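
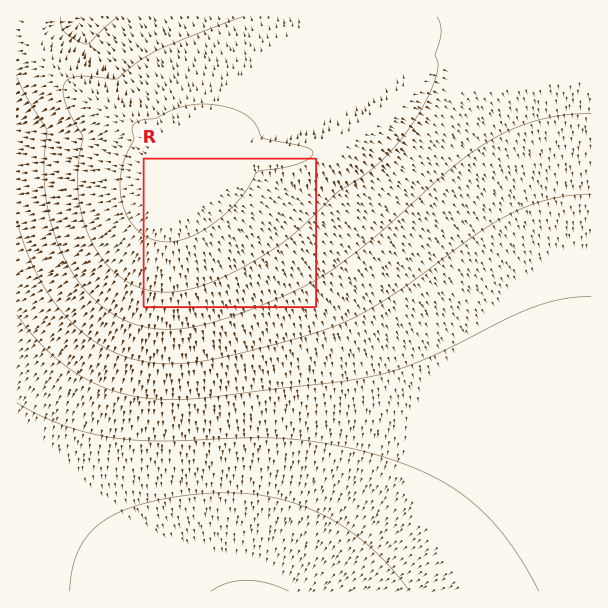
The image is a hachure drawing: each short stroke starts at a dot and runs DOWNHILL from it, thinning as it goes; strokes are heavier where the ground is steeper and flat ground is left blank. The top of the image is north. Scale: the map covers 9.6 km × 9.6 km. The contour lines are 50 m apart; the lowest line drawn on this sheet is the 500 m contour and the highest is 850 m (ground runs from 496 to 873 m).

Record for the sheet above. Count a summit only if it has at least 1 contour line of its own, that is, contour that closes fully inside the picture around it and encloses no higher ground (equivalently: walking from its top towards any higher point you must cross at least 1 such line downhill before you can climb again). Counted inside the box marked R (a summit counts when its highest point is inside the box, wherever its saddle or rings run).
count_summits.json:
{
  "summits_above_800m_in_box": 1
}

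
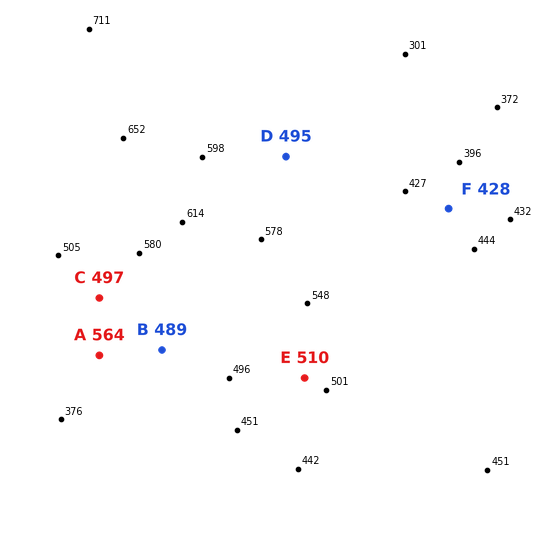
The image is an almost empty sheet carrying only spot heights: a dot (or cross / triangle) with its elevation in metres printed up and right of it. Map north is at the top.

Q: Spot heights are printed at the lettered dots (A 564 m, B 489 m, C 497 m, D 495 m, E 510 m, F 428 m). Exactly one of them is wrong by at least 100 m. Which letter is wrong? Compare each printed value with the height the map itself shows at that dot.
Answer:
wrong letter A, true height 439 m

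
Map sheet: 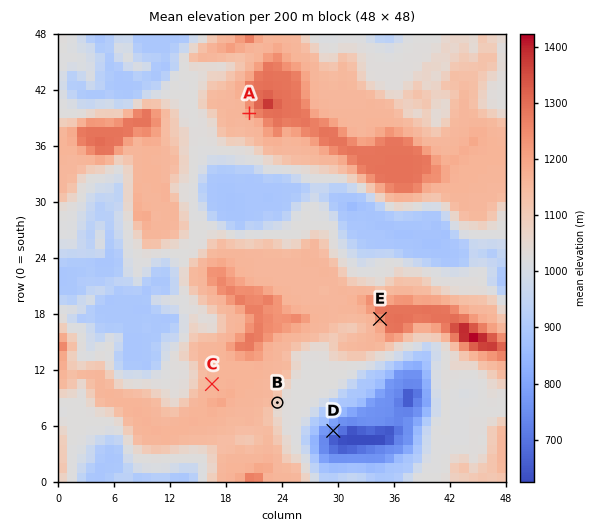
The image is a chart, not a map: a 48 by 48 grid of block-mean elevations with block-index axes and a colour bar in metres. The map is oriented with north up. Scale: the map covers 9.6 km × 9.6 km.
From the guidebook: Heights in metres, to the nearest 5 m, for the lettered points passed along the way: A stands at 1185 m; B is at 1070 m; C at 1160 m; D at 755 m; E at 1260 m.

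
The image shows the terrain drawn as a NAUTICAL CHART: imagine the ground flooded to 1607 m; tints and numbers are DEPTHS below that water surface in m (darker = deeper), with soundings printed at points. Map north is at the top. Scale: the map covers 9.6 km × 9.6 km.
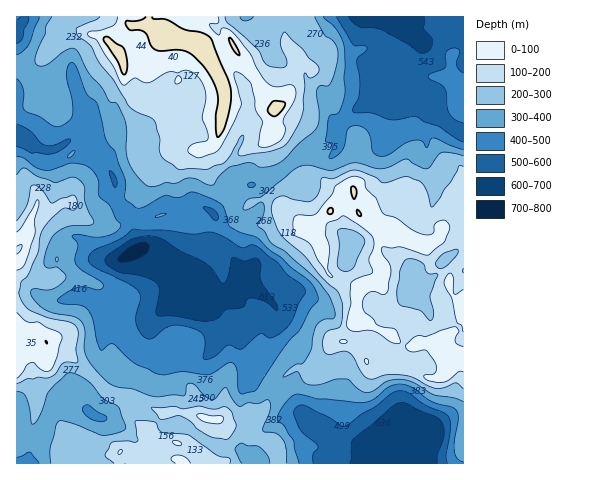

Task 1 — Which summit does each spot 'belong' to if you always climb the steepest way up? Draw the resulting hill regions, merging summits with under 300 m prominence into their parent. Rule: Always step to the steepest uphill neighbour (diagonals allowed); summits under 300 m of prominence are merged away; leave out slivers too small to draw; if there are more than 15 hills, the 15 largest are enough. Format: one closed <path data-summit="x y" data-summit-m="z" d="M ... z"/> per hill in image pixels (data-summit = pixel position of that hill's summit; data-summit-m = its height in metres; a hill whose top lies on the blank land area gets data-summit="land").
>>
<path data-summit="land" d="M463 16l-446 0-1 117 4 1 21 15 14 0 8 13 13-2 14-10 18 18 7 14 1 19 16 19 6 26-1 4-6 3-5 6 1 18-18 32 7 7 8 3 24 0 6-3-4 7 0 16 3 7 19 15 25 0 6-2 9-9 8-25-1-6-6-7-9-3 3-3 2-6 2-3 20-2 9-15 0-7-7-15-21-19 0-9 4-9-3-7 21-17 0-15 18 3 25-10 20-17 29-16 10-15 15-14 21-12 11 1 9 6-7 23 3 16 32-18 6-11-2-12 7-5 6 3 6 14 8 8 12 6z"/><path data-summit="land" d="M434 101l-3 0-7 5 2 12-7 11-31 18-3-16 7-23-13-7-7 0-12 6-24 20-10 15-29 16-20 17-25 10-17-3-1 15-21 17 3 3-4 13 1 12 20 16 7 15 0 7 8 0 27 26 2 5 0 9-11 21-13 34 1 9 13 9 14 5 12 10 27 15 14 13 12 6 12 1 14-8 14-1 12 10 1-10 5-11 15 3 12 8 0-3 10-9 12-6 11-2 0-282-13-6-8-8z"/><path data-summit="land" d="M20 134l-4 0 0 329 307 1 9-29-1-3-27-19-11-5-12-10-23-10-5-6 0-7 10-28 14-27 0-9-2-5-27-26-6 0-11 15-20 2-6 11 8 4 7 9-3 19-5 10-9 9-6 2-11-1-11 2-9-4-15-15-1-20 4-7-6 3-24 0-8-3-7-7 18-32-1-18 5-6 7-4-6-29-16-19-1-19-5-10-20-22-14 10-13 2-8-13-14 0z"/>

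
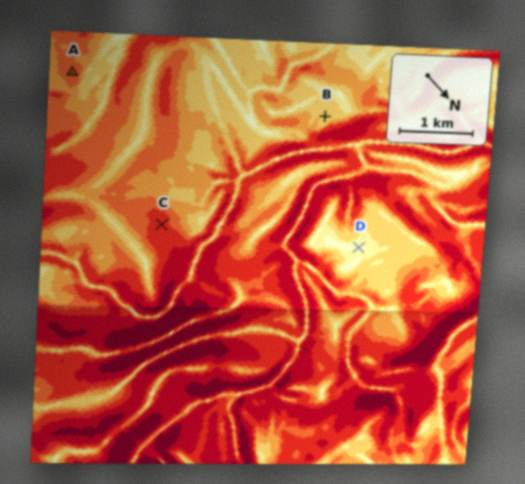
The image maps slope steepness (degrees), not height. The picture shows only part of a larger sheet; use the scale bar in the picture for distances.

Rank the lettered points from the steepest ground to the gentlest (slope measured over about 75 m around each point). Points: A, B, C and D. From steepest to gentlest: C A B D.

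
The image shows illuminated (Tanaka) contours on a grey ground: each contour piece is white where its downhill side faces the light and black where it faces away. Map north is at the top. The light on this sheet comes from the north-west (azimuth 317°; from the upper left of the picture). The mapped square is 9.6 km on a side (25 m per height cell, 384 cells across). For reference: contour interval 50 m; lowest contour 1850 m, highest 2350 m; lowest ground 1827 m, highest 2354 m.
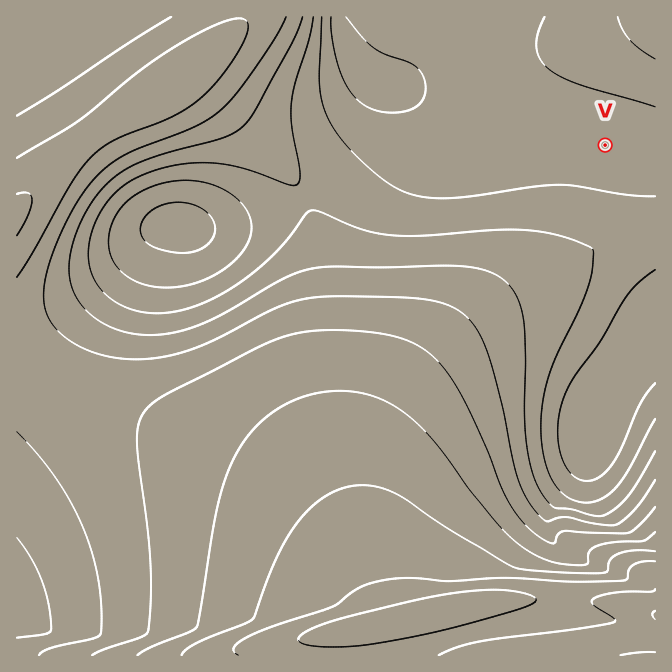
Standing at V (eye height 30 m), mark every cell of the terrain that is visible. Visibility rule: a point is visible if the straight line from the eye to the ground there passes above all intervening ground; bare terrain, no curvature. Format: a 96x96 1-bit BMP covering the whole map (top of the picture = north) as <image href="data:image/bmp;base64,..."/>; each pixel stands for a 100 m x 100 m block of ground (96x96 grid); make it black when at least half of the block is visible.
<image width="96" height="96" href="data:image/bmp;base64,Qk2+BAAAAAAAAD4AAAAoAAAAYAAAAGAAAAABAAEAAAAAAIAEAAATCwAAEwsAAAIAAAAAAAAA////AAAAAAAAAAAAAAAAAAAAAAAAAAAAAAAAAAAAAAAAAAAAAAAAAAAAAAAAAAAAAAAAAAAAAAAAAAAAAAHgAAAAAAAAAAAAAAD/AAAAAAAAAAAAAAAf+AAAAAAAAAAAAAAH/+AAAA8AAAAAAAAA///AA/8AAAAAAAAAH/////4AAAAAAAAAB/////gAAAAAAAAAA////+EAAAAAAAAAB////48AAAAAAAAAB////D8AAAAAAAAAD///8f8AAAAAAAAAD///x/8AAAAAAAAAD///j/8AAAAAAAAAH//+P/8AAAAAAAAAH//8f/8AAAAAAAAAH//4MA8AAAAAAAAAH//wAA8AAAAAAAAAH//gAAcAAAAAAAAAH//gAAMAAAAAAAAAH//gAAMAAAAAAAAAH//AAAEAAAAAAAAAH//AAAEAAAAAAAAAH//AAAAAAAAAAAAAH//AAAAAAAAAAAAAH//AAAAAAAAAAAAAH/+AAAAAAAAAAAAAH/+AAAAAAAAAAAAAH/+AAAAAAAAAAAAAH/+AAAAAAAAAAAAAH/+AAAAAAAAAAAAAH/+AAAAAAAAAAAAAH/+AAAAAAAAAAAAAH/+AAAAAAAAAAAAAH/+AAAAAAAAAAAAAP/+AAAAAAAAAAAAAP/+AAAAAAAAAAAAAP//AAAAAAAAAAAAAP//AAAAAAAAAAAAAf//AAAAAAAAAAAAA///AAAAAAAAAAAAB///AAAAHAAAAAAAH///AAAAPgAAAAAAf///AAAA/wAAAAAD////gAAB/wAAAAAf////gAAD/gAAAAA/////gAAD/gAAAAB/////wAAD/gAAAAB/////wAAD/gAAAAD/////wAAD/gAAAAD/////4AAD/AAAAAB/////4AAD/AAAAAB/////8AAD/AAAAAB/////8AAD/AAAAAA/////+AAD/AAAAAA//////AAD/gAAAAAf/////gAD/gAAAAAf/////8AD/gAAAAAP//////gD/gAAAAAP//////8D/wAAAAAP///////z/wAAAAAP/////////4AAAAAP/////////4AAAAAP///////9/8AAAAAf///////9/8AAAAA////////8/+AAAAA////////8f/AAAAB////////8P/gAAAD////////8H/4AAAH////////8D/+AAAf////////8B//wAA/////////8A///AD/////////8AP/////////////8AD/////////////8AA/////////////8AAH////////////8AAB////////////8AAA////////////8AAAP///////////8AAAH//////A////8AAAD/////8Af///8AAAB/////4AH///8AAAA////74AB///8AAAAf///j4AAf//8AAAAP///D4AAH//8AAAAH///D4AAA//8AAAAD//+D8AAAH/8AAAAB//8D8AAAAf8AAAAA//8H8AAAAH8AAAAAf/8H+AAAAB8AAAAAP/4P+AAAAAcAAAAAH/4P+AAAAAM="/>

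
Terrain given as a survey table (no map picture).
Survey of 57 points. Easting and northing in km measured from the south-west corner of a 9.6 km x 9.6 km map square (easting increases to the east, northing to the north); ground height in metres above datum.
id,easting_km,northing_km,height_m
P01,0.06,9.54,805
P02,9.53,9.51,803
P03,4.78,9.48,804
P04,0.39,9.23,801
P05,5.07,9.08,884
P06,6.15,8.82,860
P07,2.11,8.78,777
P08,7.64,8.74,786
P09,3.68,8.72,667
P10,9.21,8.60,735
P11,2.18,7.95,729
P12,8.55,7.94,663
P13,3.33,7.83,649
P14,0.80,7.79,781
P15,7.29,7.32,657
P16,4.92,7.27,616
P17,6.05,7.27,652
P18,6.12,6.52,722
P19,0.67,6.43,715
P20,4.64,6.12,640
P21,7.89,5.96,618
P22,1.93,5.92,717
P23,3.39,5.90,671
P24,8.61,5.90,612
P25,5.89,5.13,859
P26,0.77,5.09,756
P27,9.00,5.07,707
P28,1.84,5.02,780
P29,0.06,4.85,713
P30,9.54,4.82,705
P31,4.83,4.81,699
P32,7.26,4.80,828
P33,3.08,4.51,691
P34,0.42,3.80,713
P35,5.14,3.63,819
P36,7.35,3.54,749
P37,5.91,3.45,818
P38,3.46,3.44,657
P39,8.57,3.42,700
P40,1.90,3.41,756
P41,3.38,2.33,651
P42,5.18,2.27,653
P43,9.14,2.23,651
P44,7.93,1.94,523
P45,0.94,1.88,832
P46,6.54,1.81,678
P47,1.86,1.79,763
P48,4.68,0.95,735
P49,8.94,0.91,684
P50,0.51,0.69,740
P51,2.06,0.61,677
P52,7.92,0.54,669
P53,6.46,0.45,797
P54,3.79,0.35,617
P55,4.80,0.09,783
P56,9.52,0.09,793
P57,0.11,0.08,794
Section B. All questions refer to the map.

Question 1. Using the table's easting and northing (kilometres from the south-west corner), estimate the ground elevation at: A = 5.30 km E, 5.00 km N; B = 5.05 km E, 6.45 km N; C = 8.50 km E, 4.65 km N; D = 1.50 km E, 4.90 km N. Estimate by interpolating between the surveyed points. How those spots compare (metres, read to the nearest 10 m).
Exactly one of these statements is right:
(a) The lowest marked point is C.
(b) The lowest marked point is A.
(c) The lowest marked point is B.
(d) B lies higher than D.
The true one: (c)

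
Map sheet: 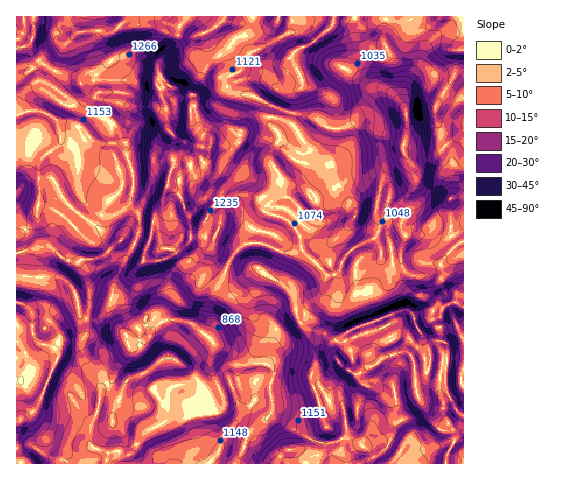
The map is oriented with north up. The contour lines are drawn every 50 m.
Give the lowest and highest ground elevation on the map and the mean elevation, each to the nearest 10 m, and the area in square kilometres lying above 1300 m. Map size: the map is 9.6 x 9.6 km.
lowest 660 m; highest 1640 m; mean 1170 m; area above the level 15.6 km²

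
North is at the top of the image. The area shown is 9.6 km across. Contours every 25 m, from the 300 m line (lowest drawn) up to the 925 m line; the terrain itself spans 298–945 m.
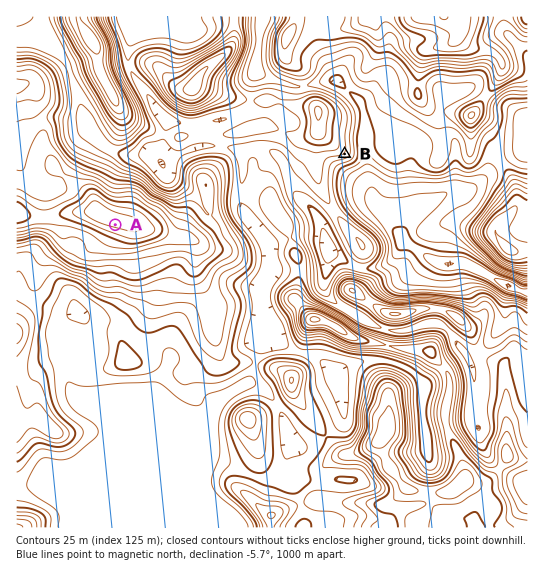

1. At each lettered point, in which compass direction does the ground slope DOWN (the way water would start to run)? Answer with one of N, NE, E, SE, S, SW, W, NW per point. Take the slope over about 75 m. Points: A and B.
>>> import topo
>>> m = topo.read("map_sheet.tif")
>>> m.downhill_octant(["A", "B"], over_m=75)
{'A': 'S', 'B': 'SE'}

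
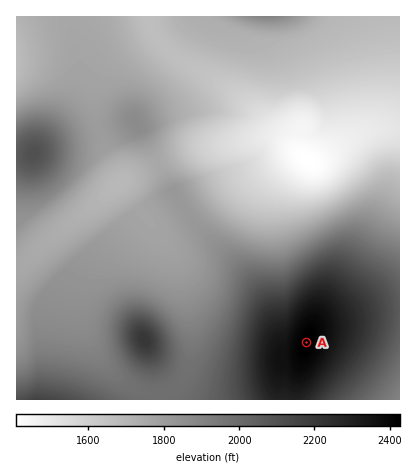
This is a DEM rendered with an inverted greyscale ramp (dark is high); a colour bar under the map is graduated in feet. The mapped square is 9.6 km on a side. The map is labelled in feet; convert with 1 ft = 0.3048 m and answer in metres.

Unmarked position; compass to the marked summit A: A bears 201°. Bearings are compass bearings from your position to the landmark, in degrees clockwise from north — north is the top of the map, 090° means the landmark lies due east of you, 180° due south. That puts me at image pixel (350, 228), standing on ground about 586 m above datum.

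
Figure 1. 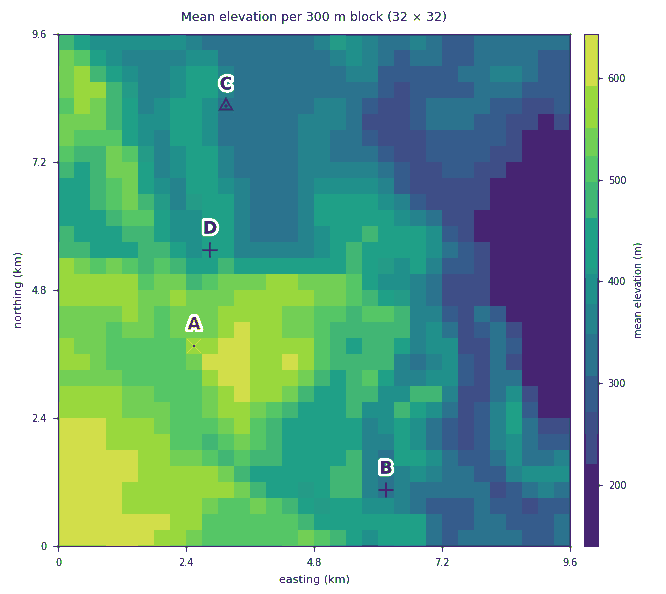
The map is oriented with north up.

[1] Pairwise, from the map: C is lower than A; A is higher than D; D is higher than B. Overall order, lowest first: B C D A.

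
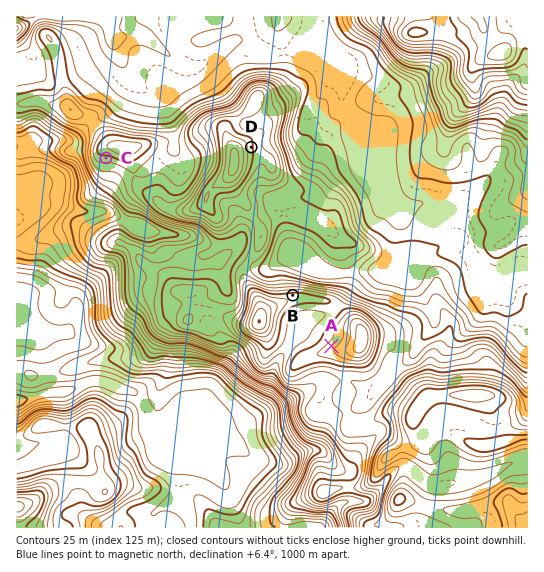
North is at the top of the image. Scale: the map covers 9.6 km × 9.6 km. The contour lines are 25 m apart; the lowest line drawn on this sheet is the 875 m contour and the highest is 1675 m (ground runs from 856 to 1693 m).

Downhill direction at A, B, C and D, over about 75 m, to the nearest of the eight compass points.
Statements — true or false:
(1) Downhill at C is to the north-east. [false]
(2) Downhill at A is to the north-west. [true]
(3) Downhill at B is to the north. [true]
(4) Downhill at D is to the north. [false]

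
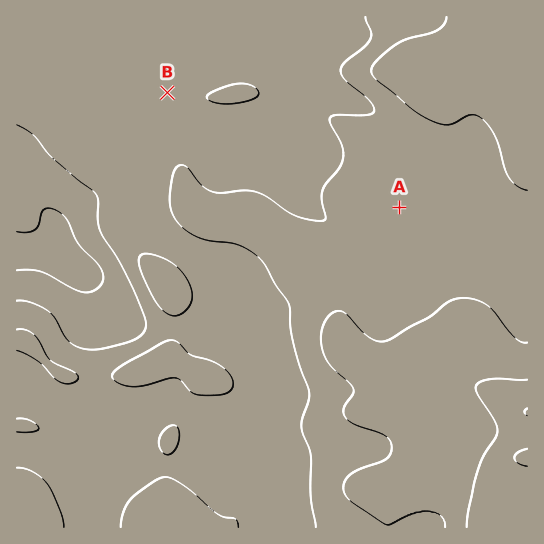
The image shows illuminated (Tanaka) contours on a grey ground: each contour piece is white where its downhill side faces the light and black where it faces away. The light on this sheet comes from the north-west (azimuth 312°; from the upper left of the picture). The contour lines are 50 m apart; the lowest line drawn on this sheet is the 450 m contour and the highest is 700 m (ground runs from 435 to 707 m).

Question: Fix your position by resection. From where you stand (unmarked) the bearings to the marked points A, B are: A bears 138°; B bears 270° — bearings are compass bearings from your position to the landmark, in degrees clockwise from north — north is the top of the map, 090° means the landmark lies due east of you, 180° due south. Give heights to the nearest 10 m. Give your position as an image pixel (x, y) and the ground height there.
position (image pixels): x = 296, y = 93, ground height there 530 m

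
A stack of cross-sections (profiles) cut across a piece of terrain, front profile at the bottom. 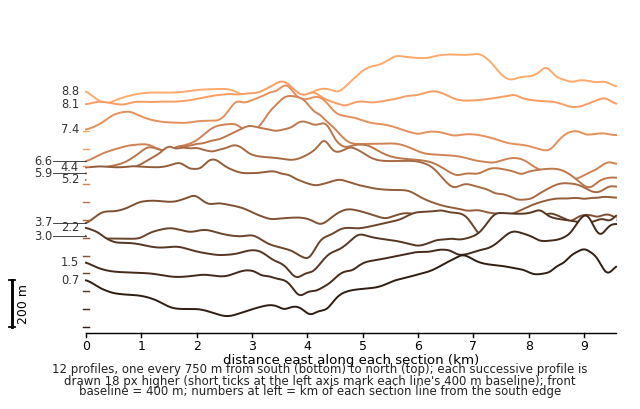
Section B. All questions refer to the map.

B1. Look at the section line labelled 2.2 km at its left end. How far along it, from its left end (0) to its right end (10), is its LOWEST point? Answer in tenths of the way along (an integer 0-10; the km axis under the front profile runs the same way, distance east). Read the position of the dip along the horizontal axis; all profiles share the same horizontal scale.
4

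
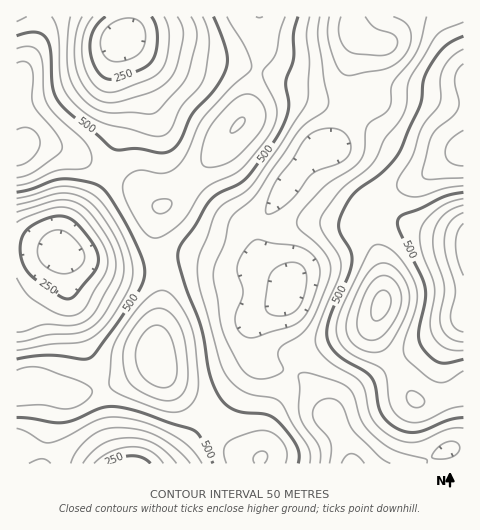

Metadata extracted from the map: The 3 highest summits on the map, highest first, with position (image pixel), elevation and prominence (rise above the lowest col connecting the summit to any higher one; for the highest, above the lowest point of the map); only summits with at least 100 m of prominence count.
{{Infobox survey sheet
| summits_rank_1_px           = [382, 304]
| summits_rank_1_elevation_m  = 716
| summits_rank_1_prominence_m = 560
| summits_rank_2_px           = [157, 361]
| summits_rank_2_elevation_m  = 688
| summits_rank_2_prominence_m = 287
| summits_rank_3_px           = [238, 124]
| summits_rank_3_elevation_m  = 652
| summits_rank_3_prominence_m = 125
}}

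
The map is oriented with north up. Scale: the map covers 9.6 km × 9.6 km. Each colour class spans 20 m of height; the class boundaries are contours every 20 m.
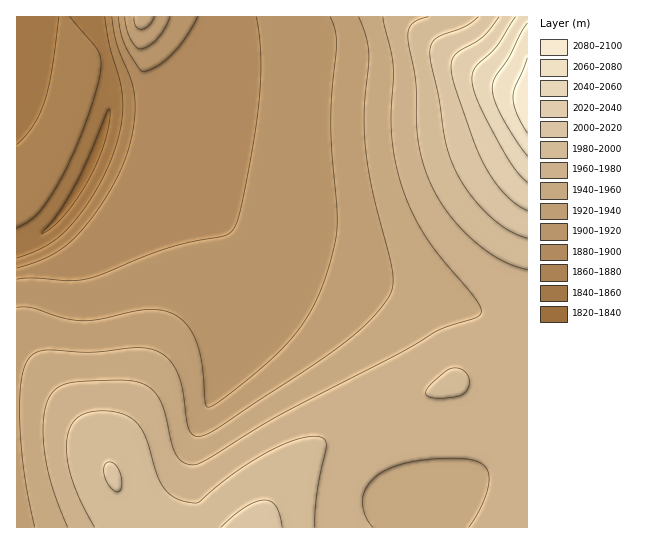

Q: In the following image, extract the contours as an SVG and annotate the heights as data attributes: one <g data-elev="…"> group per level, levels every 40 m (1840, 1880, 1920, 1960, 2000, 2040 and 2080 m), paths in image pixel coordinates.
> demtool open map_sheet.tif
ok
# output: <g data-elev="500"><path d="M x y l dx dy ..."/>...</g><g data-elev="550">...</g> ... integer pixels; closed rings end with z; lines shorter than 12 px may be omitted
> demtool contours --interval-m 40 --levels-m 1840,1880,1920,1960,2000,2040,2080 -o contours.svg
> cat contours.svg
<g data-elev="1840"><path d="M42 234l16-21 17-27 13-28 21-49 1 1 0 7-4 21-7 19-9 20-11 18-13 18-12 13z"/></g><g data-elev="1880"><path d="M112 17l4 25 15 37 4 19-2 29-8 32-9 20-12 22-14 20-15 17-12 10-13 8-33 12"/></g><g data-elev="1920"><path d="M125 17l2 12 3 9 5 8 6 3 9-4 8-7 7-9 5-12"/><path d="M330 17l5 12 2 13-6 79 1 30 5 60-1 27-10 39-13 30-17 26-23 25-47 39-13 9-6 1-2-6-3-39-5-19-10-18-13-11-13-4-15 0-47 9-18 2-19-3-31-10-14-1"/></g><g data-elev="1960"><path d="M373 527l-8-12-3-14 4-12 8-11 13-9 18-6 22-3 24-2 16 1 11 3 7 4 3 7 1 10-4 14-7 16-9 14"/><path d="M383 17l10 45-1 73 3 27 7 25 9 24 12 22 16 23 37 43 5 10 0 5-6 4-38 13-39 23-120 62-68 42-15 7-10-2-9-8-4-10-10-41-7-11-8-7-12-5-16-1-41 2-17 4-9 7-5 10-3 15-1 20 3 21 4 22 18 46"/></g><g data-elev="2000"><path d="M282 527l-5-20-6-5-6-2-10 2-10 5-24 20"/><path d="M115 491l4 0 2-2 0-14-6-10-6-3-5 4 0 9 5 10z"/><path d="M478 17l-13 10-27 10-4 4-3 5-1 15 9 37 6 43 5 16 7 16 8 14 11 15 13 13 13 11 12 7 13 5"/></g><g data-elev="2040"><path d="M516 17l-20 30-21 20-3 7 0 7 6 21 20 39 16 26 13 15"/></g><g data-elev="2080"><path d="M527 58l-12 29-2 11 4 16 10 19"/></g>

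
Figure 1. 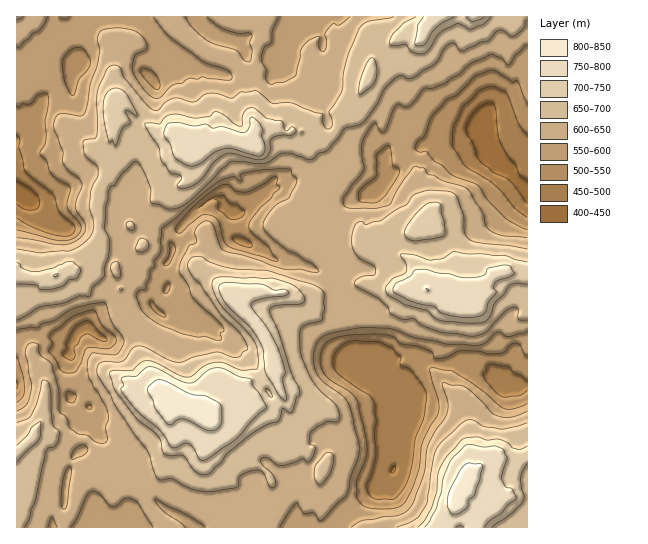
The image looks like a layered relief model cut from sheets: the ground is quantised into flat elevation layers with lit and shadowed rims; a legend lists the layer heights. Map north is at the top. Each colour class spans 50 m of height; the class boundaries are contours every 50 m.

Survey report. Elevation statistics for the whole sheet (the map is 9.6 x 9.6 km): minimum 400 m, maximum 850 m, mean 630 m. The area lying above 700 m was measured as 15.1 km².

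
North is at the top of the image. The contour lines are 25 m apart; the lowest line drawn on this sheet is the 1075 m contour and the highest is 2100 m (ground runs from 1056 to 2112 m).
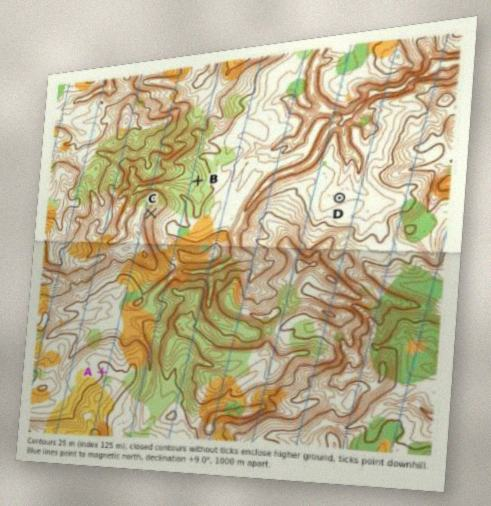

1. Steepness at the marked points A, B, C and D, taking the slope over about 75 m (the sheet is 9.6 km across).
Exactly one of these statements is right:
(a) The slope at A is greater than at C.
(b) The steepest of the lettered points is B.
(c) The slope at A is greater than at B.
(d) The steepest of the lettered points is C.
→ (d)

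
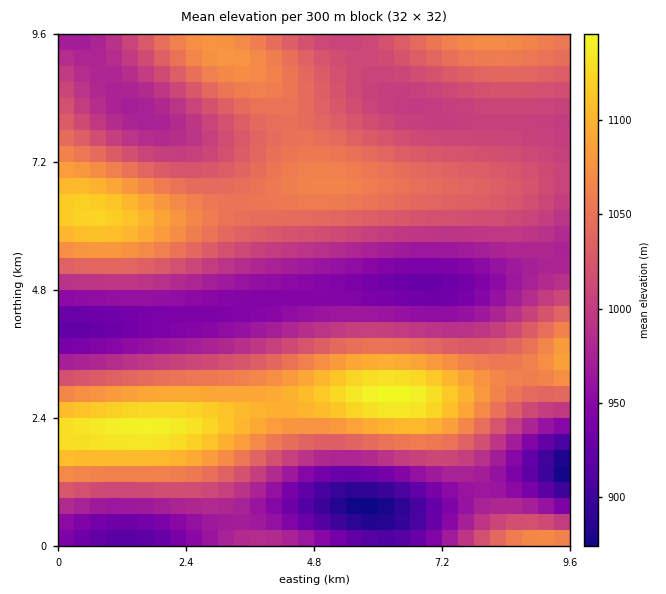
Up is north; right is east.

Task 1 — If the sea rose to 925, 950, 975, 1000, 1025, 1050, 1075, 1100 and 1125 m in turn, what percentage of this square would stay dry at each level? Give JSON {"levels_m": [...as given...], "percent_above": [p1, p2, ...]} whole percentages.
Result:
{"levels_m": [925, 950, 975, 1000, 1025, 1050, 1075, 1100, 1125], "percent_above": [96, 86, 76, 63, 45, 29, 16, 9, 3]}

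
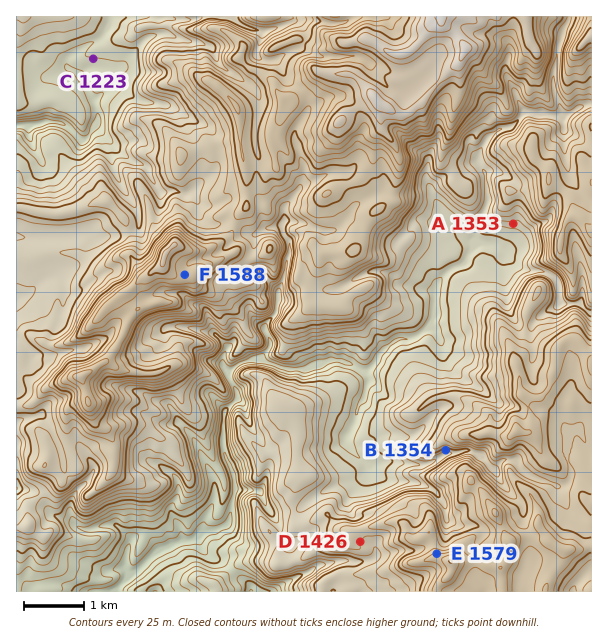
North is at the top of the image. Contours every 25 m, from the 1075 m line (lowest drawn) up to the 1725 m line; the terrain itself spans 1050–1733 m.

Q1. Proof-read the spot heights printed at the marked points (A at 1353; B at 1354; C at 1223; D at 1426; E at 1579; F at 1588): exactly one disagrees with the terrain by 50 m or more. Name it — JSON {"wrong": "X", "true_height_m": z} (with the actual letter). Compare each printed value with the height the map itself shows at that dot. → {"wrong": "A", "true_height_m": 1290}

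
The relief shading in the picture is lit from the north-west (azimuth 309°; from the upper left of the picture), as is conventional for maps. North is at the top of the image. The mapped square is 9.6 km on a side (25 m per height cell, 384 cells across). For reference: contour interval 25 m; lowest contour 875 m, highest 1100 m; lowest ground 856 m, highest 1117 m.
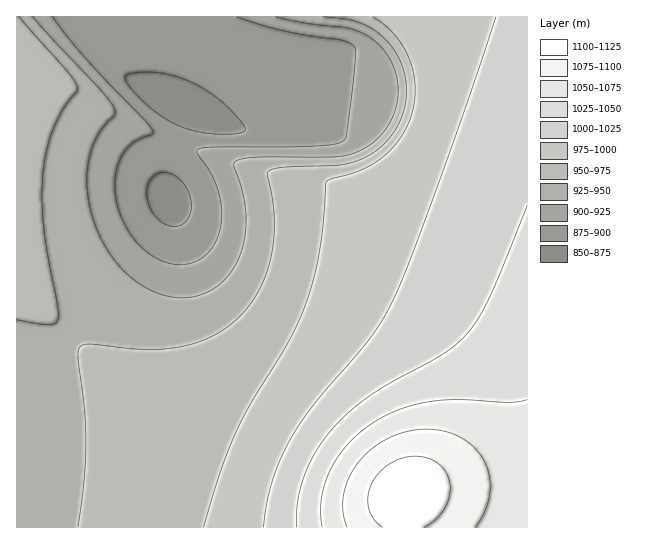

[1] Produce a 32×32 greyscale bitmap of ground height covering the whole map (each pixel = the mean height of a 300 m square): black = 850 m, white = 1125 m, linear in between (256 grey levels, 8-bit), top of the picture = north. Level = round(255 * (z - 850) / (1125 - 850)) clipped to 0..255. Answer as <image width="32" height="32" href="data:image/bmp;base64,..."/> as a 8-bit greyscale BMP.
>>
<image width="32" height="32" href="data:image/bmp;base64,Qk02CAAAAAAAADYEAAAoAAAAIAAAACAAAAABAAgAAAAAAAAEAAATCwAAEwsAAAABAAAAAAAAAAAAAAEBAQACAgIAAwMDAAQEBAAFBQUABgYGAAcHBwAICAgACQkJAAoKCgALCwsADAwMAA0NDQAODg4ADw8PABAQEAAREREAEhISABMTEwAUFBQAFRUVABYWFgAXFxcAGBgYABkZGQAaGhoAGxsbABwcHAAdHR0AHh4eAB8fHwAgICAAISEhACIiIgAjIyMAJCQkACUlJQAmJiYAJycnACgoKAApKSkAKioqACsrKwAsLCwALS0tAC4uLgAvLy8AMDAwADExMQAyMjIAMzMzADQ0NAA1NTUANjY2ADc3NwA4ODgAOTk5ADo6OgA7OzsAPDw8AD09PQA+Pj4APz8/AEBAQABBQUEAQkJCAENDQwBEREQARUVFAEZGRgBHR0cASEhIAElJSQBKSkoAS0tLAExMTABNTU0ATk5OAE9PTwBQUFAAUVFRAFJSUgBTU1MAVFRUAFVVVQBWVlYAV1dXAFhYWABZWVkAWlpaAFtbWwBcXFwAXV1dAF5eXgBfX18AYGBgAGFhYQBiYmIAY2NjAGRkZABlZWUAZmZmAGdnZwBoaGgAaWlpAGpqagBra2sAbGxsAG1tbQBubm4Ab29vAHBwcABxcXEAcnJyAHNzcwB0dHQAdXV1AHZ2dgB3d3cAeHh4AHl5eQB6enoAe3t7AHx8fAB9fX0Afn5+AH9/fwCAgIAAgYGBAIKCggCDg4MAhISEAIWFhQCGhoYAh4eHAIiIiACJiYkAioqKAIuLiwCMjIwAjY2NAI6OjgCPj48AkJCQAJGRkQCSkpIAk5OTAJSUlACVlZUAlpaWAJeXlwCYmJgAmZmZAJqamgCbm5sAnJycAJ2dnQCenp4An5+fAKCgoAChoaEAoqKiAKOjowCkpKQApaWlAKampgCnp6cAqKioAKmpqQCqqqoAq6urAKysrACtra0Arq6uAK+vrwCwsLAAsbGxALKysgCzs7MAtLS0ALW1tQC2trYAt7e3ALi4uAC5ubkAurq6ALu7uwC8vLwAvb29AL6+vgC/v78AwMDAAMHBwQDCwsIAw8PDAMTExADFxcUAxsbGAMfHxwDIyMgAycnJAMrKygDLy8sAzMzMAM3NzQDOzs4Az8/PANDQ0ADR0dEA0tLSANPT0wDU1NQA1dXVANbW1gDX19cA2NjYANnZ2QDa2toA29vbANzc3ADd3d0A3t7eAN/f3wDg4OAA4eHhAOLi4gDj4+MA5OTkAOXl5QDm5uYA5+fnAOjo6ADp6ekA6urqAOvr6wDs7OwA7e3tAO7u7gDv7+8A8PDwAPHx8QDy8vIA8/PzAPT09AD19fUA9vb2APf39wD4+PgA+fn5APr6+gD7+/sA/Pz8AP39/QD+/v4A////AFdYWlxeYGNlaGtvcnd8g4uVorHA0N7o7u/s5d3VzcjFV1haXF5gYmVnam5xdnuBipShsMHS4e309vLr4tnQysZXWFpbXV9iZGdpbXB0eX+Hkp6tvs/f7PT29O3k2tLLxldZWltdX2FjZmlsb3N3fYWOmqi4ydjl7vHw6uLZ0crGWFlaW11fYWNlaGtucXZ7goqVobC/zdri5+fj3NXOyMRYWVpbXV9gYmVnam1wdHl+ho+aprPAy9TZ2tjUzsnEwllZWlxdXmBiZGZpa25ydnuCiZKcp7K8xMrMzMnGw8C+WVpbXF1eYGFjZWdqbXB0eH6EjJSdpq61u76/v768u7taWltcXV5fYWJkZmhrbnF2eoCGjZSco6musrS1tra3t1pbXFxdXl9gYWJkZmhrb3N3fIKHjZSZn6Soq62vsbK0W1tcXV1dXl5fX2BiZWhscHV5foOIjpOYnKCkp6qsr7JcXFxdXV1cXFtbXF5gZGhtcnd7gIWKjpOXm5+ipqmsr1xdXVxcW1pYV1ZWV1peZGlvdHl+goeLj5OXm5+ipqqtXV1dXFtZVlNRT05QU1heZWxyd3yAhIiMkJSYnKCkp6teXV1bWVZRTUhFREZLUVlhaG91en6Dh4qOkpaanqKmqV5eXFpWUUtFPzs6PEJKU11mbXN5fYGFiY2QlJicoKSoX15cWFNMRDw0Ly4xOUNOWWNrcnd8gISHi4+TlpqeoqZfXltWUEc9MikkJCgxPUpXYWpxdnt/goaKjZGVmZ2hpWBdWlRMQTUpIBsbISw5SFVgaXB2en6BhYiMkJOXm5+jYF1ZUkg8LyMZFBYdKThHVWBpcHV5fYCEh4uOkpaanqJgXVhQRjkrHxUSFB0qOklWYWpwdXl8f4KGiY2QlJicoGFdWFBFOCoeFhQYIS8+TFljanB0eHt+gYWIi4+Tl5qeYV5YUEU5LCIbGh8oNUNOVlxeYGFlbnqAhIeKjpGVmZ1iX1lRRzwxKCMjKC40Nzk6Ojo6Oz5KX3eChomMkJSXm2NgW1RLQTgxLSgjHhsbHSAkJyosLjNAX3yFiIuPkpaaZGFdV1BIQDUmFw0KDRQbICQnKiwuMDRJb4OHio2RlZhlY2BbVUw6JBIJCQ4UGh8jJigqLC0wMj5kgYaJjJCTl2dlYl5TPSUUDg8SFhsfIyUnKSosLS8xO2F/hYiLjpKWaGdkVj4nGxgXGBsdICMmJykqKywtLzFAZ4CEh4qNkZRpZ1lAKyIgHx8gISMlJigpKiorLC0vNU9ygIOGiYyPk2haQi4oJiUlJSUmJygpKiorLC0vMThLaHuAgoWIi46SXUQxLCsqKSkpKSoqKistMjlARktPWmt5fX+ChIeKjZA="/>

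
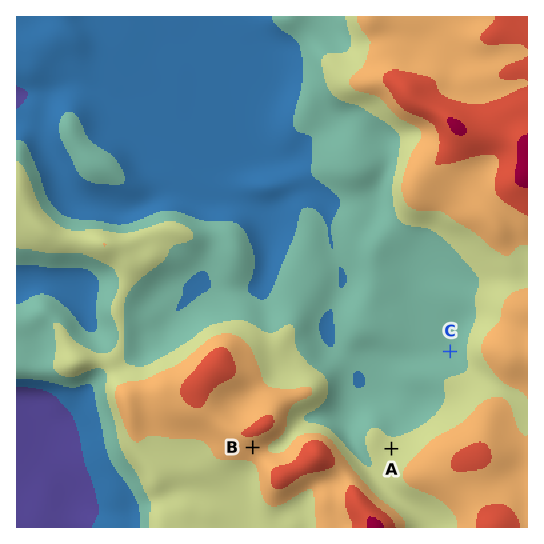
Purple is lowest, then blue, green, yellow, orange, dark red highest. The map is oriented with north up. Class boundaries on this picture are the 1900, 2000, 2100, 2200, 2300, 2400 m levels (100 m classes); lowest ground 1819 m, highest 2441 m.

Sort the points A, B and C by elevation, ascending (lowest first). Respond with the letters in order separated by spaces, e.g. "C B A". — C A B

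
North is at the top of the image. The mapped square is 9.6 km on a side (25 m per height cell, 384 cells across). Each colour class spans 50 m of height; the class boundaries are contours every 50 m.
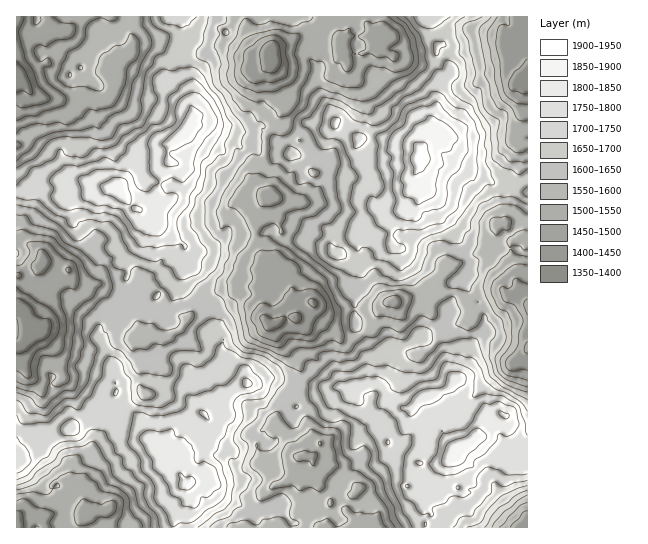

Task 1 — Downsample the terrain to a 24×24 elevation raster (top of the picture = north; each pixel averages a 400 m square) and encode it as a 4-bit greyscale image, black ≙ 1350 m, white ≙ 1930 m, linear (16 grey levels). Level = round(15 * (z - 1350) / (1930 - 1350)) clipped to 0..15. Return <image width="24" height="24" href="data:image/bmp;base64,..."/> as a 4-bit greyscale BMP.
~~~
<image width="24" height="24" href="data:image/bmp;base64,Qk2WAQAAAAAAAHYAAAAoAAAAGAAAABgAAAABAAQAAAAAACABAAATCwAAEwsAABAAAAAAAAAAAAAAABEREQAiIiIAMzMzAERERABVVVUAZmZmAHd3dwCIiIgAmZmZAKqqqgC7u7sAzMzMAN3d3QDu7u4A////ADRERpuod3ZVVpqYY1VUV6zLhmZVaKuqhpZWeb3bhlRWebvLqql3mszKllRHirzsu6qpm8y7h2VnmrvNy4iaqqq7qHeJq8u7y1VpqYmquneburzKlzVYmHiZqXeJmZm6YxNXhmeJdUVmeIiIYxFHdmZ4UiJGZnd2YxNGd3d3UyI2ZFZ2QjM1Z4mGQzNXd3Z2Q0NGiJqYU0WJmZdnVEV3irqXZVeJmqiHVWiZrMuHVVZ5q8unVpq83cyXVEV5q925iJq8zMyoZWd4q+3KmHmZq825dnd5rO7bdmZ3ib3bh2eaq97bdTRVZ5zadleZiby5ZBNVV5u4VEV2Z5qXQSRmRomXMiVUVWmWMTRWVXiGQiRERFmGMjRFZomXVVVURHmGMg=="/>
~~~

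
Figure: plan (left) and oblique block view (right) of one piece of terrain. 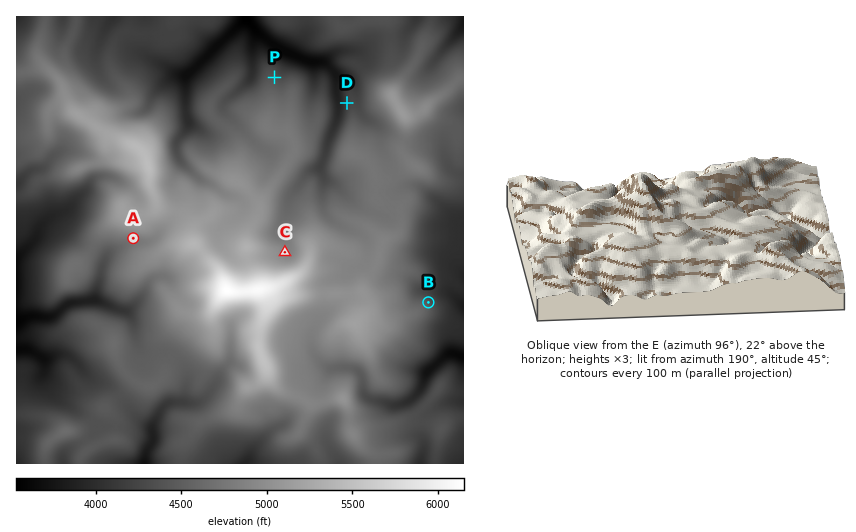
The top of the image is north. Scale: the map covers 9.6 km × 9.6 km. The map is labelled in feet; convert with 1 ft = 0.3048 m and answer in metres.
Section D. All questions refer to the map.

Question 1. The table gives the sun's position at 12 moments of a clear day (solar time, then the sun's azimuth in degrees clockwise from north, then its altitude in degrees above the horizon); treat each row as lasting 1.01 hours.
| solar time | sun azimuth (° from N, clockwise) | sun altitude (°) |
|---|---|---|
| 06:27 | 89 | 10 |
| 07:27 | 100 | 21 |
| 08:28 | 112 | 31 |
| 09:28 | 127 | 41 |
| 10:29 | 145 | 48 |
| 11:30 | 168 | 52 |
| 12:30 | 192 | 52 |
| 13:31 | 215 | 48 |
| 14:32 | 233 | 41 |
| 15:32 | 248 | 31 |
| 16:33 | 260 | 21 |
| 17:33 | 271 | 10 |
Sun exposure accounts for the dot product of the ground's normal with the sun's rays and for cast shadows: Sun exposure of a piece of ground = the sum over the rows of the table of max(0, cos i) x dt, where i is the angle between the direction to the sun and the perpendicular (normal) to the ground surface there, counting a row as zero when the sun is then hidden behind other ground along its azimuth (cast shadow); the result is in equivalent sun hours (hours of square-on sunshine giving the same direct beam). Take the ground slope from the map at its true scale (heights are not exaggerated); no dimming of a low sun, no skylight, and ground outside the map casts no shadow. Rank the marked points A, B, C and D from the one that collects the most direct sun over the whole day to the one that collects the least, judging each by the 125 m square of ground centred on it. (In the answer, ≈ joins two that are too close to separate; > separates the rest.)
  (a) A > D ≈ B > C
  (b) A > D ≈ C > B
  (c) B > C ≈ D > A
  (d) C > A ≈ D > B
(b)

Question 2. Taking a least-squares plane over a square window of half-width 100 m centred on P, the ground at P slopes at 12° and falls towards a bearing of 38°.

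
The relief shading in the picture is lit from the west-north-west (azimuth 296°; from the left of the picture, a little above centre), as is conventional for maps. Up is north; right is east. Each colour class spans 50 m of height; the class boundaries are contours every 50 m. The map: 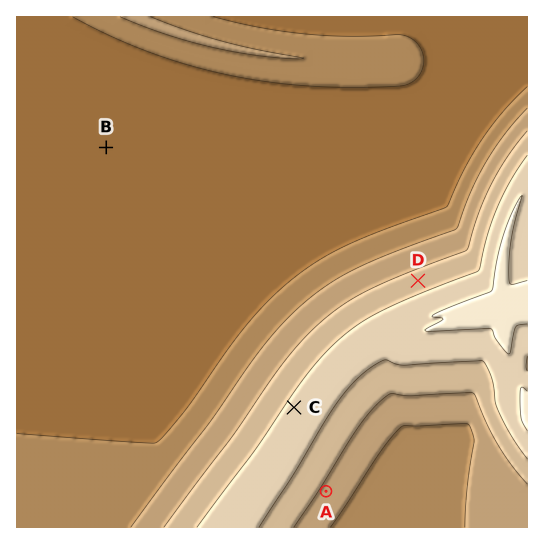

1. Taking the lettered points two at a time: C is above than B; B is below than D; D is above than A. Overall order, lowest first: B A D C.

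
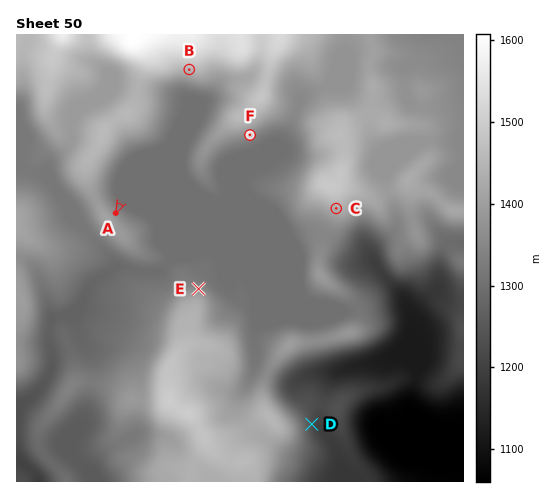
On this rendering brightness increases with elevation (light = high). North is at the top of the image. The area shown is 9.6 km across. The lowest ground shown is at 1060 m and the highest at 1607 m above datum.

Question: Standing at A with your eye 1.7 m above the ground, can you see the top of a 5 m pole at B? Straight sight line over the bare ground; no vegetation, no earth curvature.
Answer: yes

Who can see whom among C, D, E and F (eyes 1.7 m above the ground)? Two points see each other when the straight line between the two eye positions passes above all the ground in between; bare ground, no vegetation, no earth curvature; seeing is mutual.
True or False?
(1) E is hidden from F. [False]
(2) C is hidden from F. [True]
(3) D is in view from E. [False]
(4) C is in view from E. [True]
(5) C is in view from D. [False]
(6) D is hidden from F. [True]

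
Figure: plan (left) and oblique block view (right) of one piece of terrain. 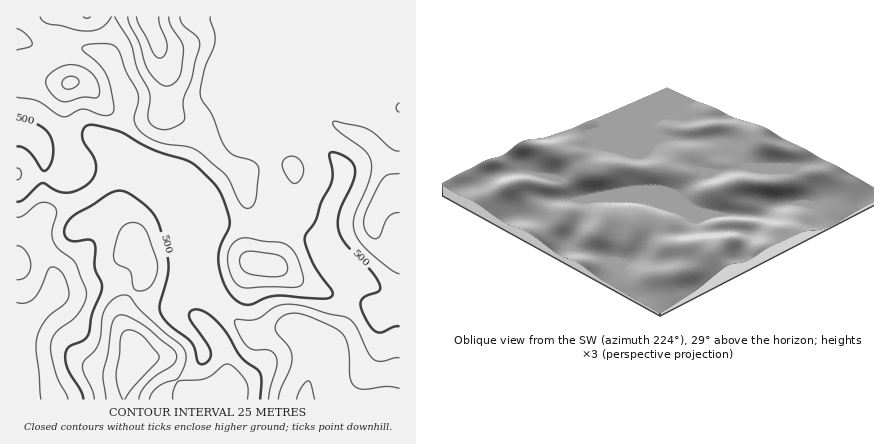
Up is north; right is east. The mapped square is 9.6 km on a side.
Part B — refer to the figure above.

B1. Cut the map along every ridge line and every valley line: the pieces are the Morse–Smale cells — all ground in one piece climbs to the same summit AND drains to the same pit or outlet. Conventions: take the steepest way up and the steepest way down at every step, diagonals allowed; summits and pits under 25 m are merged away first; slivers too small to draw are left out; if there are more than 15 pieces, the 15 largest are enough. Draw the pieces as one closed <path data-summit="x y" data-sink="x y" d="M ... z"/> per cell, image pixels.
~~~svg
<path data-summit="148 16" data-sink="306 400" d="M304 16l-191 0-1 24-5 18 16 32 2 16 0 8-11 36 6 14 12 8 33 36 32 74 17 18 2 0-11-30 1-22 3-14 5-11 48 3 4 2 18-1 30 12 13 29 18 16-20-48 3-22 16-34-2-16-31-30-7-8-3-12 3-28z"/><path data-summit="400 194" data-sink="306 400" d="M400 16l-96 0 0 70-3 28 3 12 7 8 31 30 2 16-13 26-6 22 0 8 25 56-5 24-5 12-10 11-10 4-3 7-11 40 0 10 94 0z"/><path data-summit="134 366" data-sink="306 400" d="M118 165l-25 27 11 16 21 18 6 12 0 6 13 14 4 10-4 12-13 14-9 18 2 16 11 22 0 14-9 18-2 18 180 0 10-36-2-18-6-12-12-6-12 0-28 6-18-13-39-39-32-74-33-36z"/><path data-summit="134 366" data-sink="16 400" d="M94 193l-46 20-11 13-1 12 16 32 2 10-8 24-17 20-13 20 0 56 108 0 2-18 9-18 0-14-11-22-2-16 5-12 17-20 4-12-4-10-13-14 0-6-6-12-21-18z"/><path data-summit="264 264" data-sink="306 400" d="M222 223l-9 1-8 30 0 16 11 30 20 21 18 13 28-6 12 0 8 3 6 7 6 19 6-13 10-5 10-11 10-34-4-8-19-18-10-26-33-15-18 1-4-2z"/><path data-summit="70 82" data-sink="306 400" d="M20 40l-4 0 0 92 16 5 10 10 20-1 26-8 8 0 16 12 6 13-4-17 11-32-1-22-14-32-10-7-12-4-18-2-26 3z"/><path data-summit="86 16" data-sink="306 400" d="M112 16l-96 0 0 24 28 10 26-3 14 1 12 3 10 6 6-17z"/><path data-summit="16 262" data-sink="16 400" d="M28 231l-12 1 0 112 10-16 20-24 8-24 0-6-14-26-4-14z"/><path data-summit="16 174" data-sink="16 400" d="M18 174l-2 56 18 2 2 2 1-8 6-12 0-36z"/><path data-summit="148 16" data-sink="16 400" d="M76 170l-14 8-19 0-1 39 51-25z"/><path data-summit="16 174" data-sink="306 400" d="M20 133l-4 1 0 40 28 4 0-20-6-16-6-5z"/>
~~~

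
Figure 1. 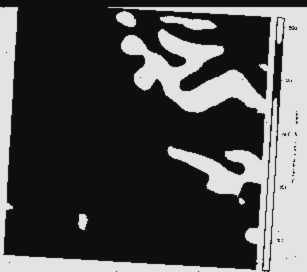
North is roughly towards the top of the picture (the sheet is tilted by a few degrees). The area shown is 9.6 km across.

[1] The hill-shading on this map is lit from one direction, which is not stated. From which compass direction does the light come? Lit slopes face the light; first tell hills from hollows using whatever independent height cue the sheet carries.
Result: N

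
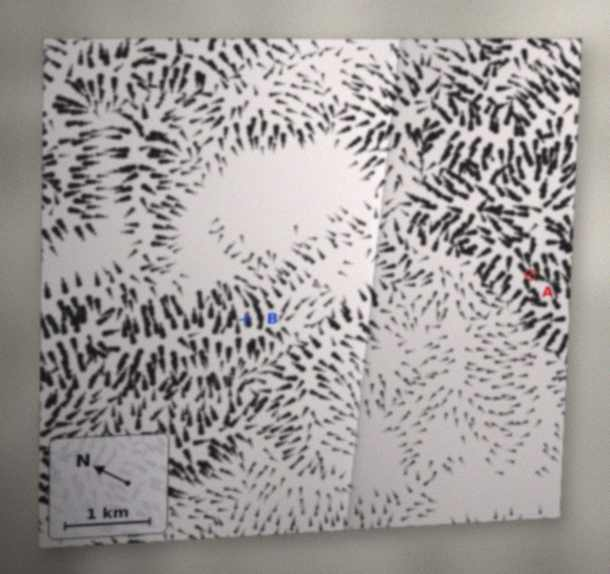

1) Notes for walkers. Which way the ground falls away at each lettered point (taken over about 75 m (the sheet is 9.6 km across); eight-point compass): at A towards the S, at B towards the NE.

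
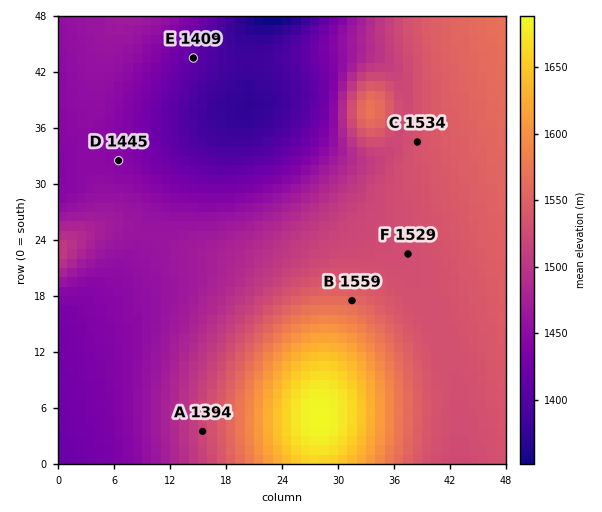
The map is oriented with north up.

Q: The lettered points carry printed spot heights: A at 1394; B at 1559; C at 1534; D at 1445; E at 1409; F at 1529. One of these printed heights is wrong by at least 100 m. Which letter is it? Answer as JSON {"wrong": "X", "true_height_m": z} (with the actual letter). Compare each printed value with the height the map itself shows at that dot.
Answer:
{"wrong": "A", "true_height_m": 1519}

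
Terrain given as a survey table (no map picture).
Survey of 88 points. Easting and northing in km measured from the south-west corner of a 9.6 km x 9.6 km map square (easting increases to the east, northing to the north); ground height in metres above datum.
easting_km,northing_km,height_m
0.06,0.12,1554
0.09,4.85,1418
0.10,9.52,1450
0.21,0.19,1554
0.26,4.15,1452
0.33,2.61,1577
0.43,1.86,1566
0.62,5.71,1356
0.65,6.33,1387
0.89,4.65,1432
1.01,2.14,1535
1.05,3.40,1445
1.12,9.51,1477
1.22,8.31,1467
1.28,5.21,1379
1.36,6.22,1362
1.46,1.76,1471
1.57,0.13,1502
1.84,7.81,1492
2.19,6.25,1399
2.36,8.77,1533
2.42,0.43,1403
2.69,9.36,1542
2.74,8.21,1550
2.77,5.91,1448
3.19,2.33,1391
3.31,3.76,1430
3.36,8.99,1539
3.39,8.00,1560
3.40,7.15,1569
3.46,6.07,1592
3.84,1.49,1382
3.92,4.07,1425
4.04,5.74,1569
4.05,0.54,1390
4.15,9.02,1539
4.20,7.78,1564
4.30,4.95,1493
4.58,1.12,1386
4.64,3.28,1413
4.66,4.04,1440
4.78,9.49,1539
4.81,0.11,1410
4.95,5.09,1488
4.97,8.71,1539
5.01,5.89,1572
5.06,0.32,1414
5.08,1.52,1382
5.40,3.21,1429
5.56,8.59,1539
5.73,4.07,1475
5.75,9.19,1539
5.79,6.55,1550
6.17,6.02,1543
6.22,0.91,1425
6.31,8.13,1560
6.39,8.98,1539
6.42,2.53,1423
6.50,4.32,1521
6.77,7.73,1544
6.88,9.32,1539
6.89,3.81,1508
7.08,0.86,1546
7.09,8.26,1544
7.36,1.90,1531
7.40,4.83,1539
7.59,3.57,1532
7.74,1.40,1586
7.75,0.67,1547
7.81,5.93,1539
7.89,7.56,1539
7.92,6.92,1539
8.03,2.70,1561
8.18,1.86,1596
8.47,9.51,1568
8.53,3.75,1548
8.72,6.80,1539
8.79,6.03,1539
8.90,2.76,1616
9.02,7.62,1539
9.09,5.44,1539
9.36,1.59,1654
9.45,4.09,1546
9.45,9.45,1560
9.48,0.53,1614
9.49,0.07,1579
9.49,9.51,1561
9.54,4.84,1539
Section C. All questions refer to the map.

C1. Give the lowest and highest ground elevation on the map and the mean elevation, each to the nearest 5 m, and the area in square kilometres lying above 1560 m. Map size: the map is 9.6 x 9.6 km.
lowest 1350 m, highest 1665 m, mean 1495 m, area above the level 11.5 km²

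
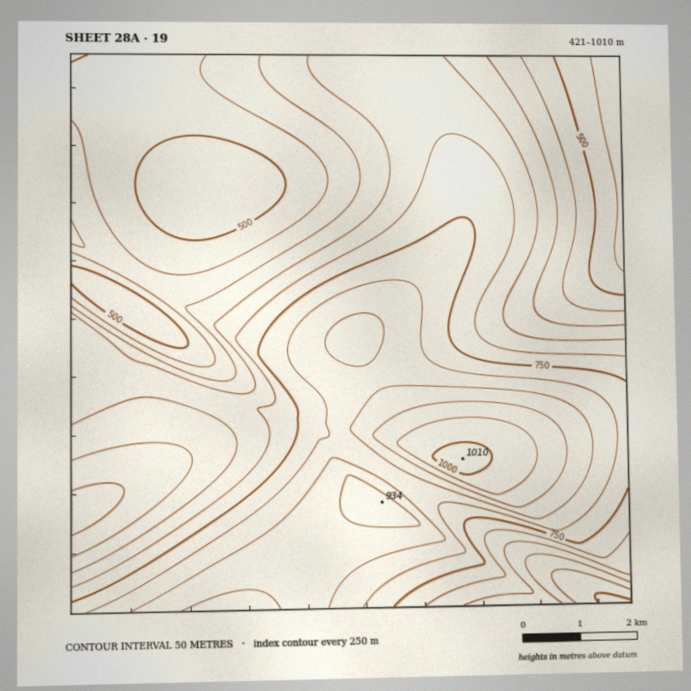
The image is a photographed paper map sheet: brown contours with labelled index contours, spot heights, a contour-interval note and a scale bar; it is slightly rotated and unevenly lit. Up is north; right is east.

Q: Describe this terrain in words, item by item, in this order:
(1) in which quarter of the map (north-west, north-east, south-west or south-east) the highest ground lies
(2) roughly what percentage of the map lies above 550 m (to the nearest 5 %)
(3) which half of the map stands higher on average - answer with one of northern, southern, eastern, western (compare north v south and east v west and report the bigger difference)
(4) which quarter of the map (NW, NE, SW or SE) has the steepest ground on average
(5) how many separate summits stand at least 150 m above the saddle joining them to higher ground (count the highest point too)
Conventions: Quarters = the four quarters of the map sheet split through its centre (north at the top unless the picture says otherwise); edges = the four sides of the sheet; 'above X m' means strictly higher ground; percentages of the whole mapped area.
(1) The highest ground is in the south-east quarter.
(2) Ground above 550 m makes up about 80 % of the sheet.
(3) Taken as a whole, the southern half is higher than the northern.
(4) The south-east quarter is the steepest part of the map.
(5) There is 1 summit with 150 m or more of prominence.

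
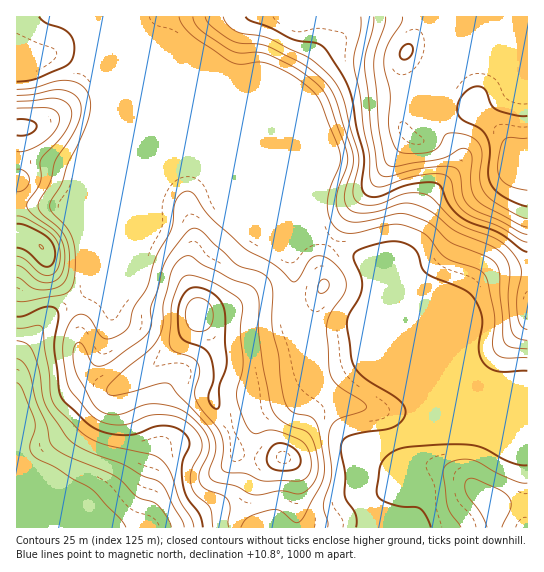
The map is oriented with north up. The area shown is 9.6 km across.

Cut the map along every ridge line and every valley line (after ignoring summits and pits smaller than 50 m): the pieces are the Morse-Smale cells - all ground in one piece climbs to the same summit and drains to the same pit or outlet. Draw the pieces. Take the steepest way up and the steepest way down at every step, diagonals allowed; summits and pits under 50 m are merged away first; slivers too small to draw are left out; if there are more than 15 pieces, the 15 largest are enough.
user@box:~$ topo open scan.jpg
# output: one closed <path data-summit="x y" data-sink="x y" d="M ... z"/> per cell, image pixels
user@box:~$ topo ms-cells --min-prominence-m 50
<path data-summit="198 313" data-sink="17 481" d="M97 47l-1 19 9 24 0 21-5 27 0 128-8 20-11 11-30 18-24 30-10 16-1 118 27 4 32 14 16 14 10 17 277 0 1-2-19-28 4-31 4-8 13-12 20-11 10-10 5-11 0-6-5-12-2-32-44-104-59-33-48-20z"/><path data-summit="527 169" data-sink="17 481" d="M527 16l-510 0-1 43 21 0 20-8 9-7 15-4 10 0 12 14 155 154 48 20 36 21 20 8 9 14 40 98 0 28 5 12 0 6-5 11-12 11 68-1 16 4 44 0z"/><path data-summit="42 247" data-sink="17 481" d="M91 40l-10 0-15 4-9 7-20 8-21 2 1 304 4-12 22-30 11-11 27-15 11-11 8-20 0-128 5-27 0-21-9-24 0-19z"/><path data-summit="493 503" data-sink="17 481" d="M467 436l-68 1-18 10-13 12-4 8-4 31 19 30 149-1 0-86-45-1z"/><path data-summit="527 169" data-sink="17 481" d="M26 480l-10 1 1 47 83-1-9-16-16-14-24-12z"/>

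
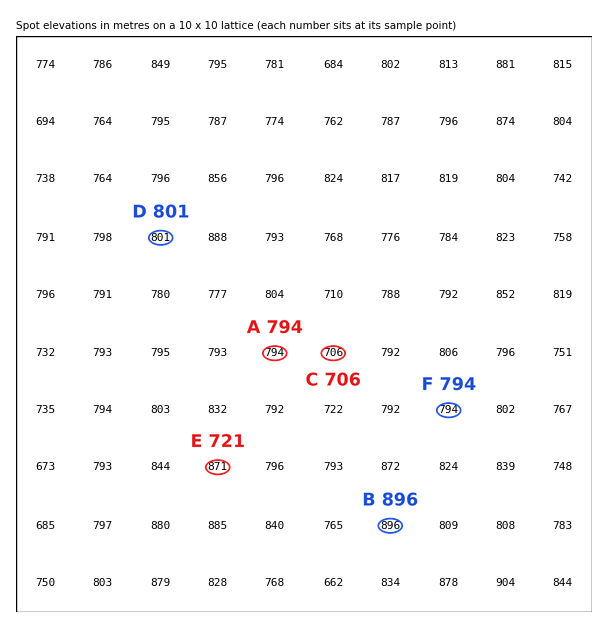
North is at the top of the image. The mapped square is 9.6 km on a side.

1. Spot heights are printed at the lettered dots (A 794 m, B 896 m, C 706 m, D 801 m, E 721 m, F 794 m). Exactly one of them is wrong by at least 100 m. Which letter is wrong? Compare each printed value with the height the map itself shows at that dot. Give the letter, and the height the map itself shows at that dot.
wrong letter E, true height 871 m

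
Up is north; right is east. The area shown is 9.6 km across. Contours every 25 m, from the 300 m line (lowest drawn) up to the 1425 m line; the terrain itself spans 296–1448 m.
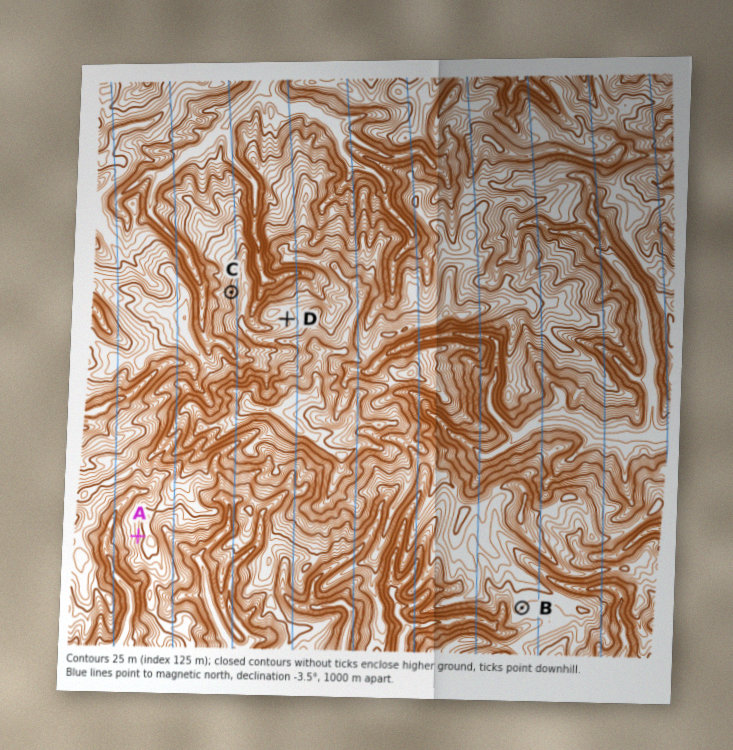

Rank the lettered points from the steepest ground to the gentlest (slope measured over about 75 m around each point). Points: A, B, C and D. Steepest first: C A D B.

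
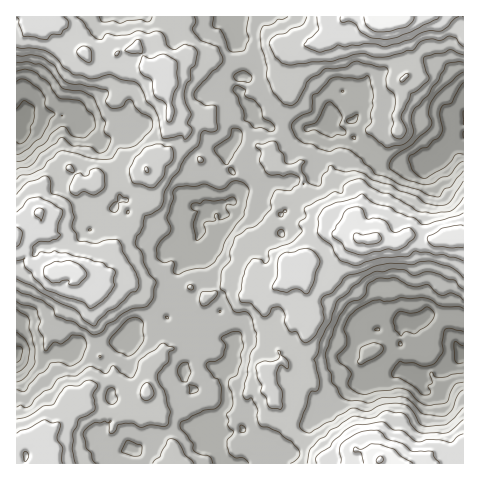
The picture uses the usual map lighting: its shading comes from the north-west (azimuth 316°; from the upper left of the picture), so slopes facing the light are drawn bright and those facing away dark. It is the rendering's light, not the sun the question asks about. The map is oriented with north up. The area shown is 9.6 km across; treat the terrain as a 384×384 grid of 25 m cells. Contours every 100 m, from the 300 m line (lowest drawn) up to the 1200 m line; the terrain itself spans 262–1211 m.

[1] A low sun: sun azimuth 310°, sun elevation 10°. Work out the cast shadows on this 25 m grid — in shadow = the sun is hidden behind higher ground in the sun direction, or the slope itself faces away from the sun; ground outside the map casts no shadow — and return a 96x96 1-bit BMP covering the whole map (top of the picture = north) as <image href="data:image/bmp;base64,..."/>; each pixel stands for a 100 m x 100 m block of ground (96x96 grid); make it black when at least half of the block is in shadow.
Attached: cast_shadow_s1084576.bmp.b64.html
<image width="96" height="96" href="data:image/bmp;base64,Qk2+BAAAAAAAAD4AAAAoAAAAYAAAAGAAAAABAAEAAAAAAIAEAAATCwAAEwsAAAIAAAAAAAAA////AAAAAAAAf/gAASyAAAADQBgCf/4AAAWwAACAABBBf//AHgAgAAAAADIBP//gHwAAAAAAAAABv//QG4AAAAAAAAAB3//+D4AAAAAAAAAA//8f/4AAAAAAAAAAf/Af/8AEDgAAAAAAH/mf/+AAP4AABgAAD/j3//AAP8AADgAAH/jw//gAH8AABgAADng1//gAP+AABAAADngHxHgB5+wAAAAADHwPkDwB48wAAAAAAHwPmDgBw8wABAAAAHgHCDgAh8/4AAAAAHgHQBAAB///gAAAAAgH8AAAg///zwAAAAAH+AAAkP///wAAAAAH+AAAuP///zAAAAAH+HgAOP////8AAAAD/P4AOP////8AAAAAef4AG////f8AeAHAcPwAE///+P8AfAfwMPgAEf//+H+APB/4AAAAAf///D8APj/4AH4AA////D8APn/4AH4AAf////8APv//gC8AAP////8AmP//wAADAP////8A0P//wCAHgH////8AAP//4BPnjH////8ALP//4Hnnzn////94Hv//8Pjnw/////98fv//kHhHw/////99////kDAD8/////9j+///ABAA//////8B2Of+AAAAP/////8gB+OeAAAAP/////8Ad8GgAAAAB/////4AM8ZYAAAAA/////4AACYMIAAAA/////8AAAB+MAAAAev////AAAB+AAAAAMB////4AAAfjAAAAAB////8AAAPzgAAAAH////+AAHv4gAAAADf/z///gD//wAAAAAPngB//4D//4AAAAAABAAJ/4B9/+ABgAABAAAH/4B4//gBgAABgAAH/8Bx//gAAAAAAAAD/mA3//gAAABgAAAD/EAP//wAAABgAAAAOBwP//wAAAAAAAAAGn4H//4AAAAAAAAAB/8H//8AAAAAAAADBn4D//+AAAAAAAADgH5D//+AAAAAAAADgJw3/8+AAAAAAAABADw3/88YAAAAAAAAADwH/+AJsQAAA4AAABwF/3YBrAAIP/gAAAQD/j4ABAAB//wAAAAA/j4AAAAD//wAAAAAfv4BQAGD//4AAAAAf/4BYAAB//8AAAAAP/8BMAAB//8AAAAAD/8AIAAA//8AAAAAD/8AAAwAf/8AAAAAv/8AH34AP/+AAAAA//8AH/4AP/8AAAGA//8AH/4AH/+AAAYAf/zAP/4AH/+AAAeAf//AH/3AP//gQAeAP/aAH//AP//g/geAP/CAf//AH//Af4eAf/CAP//AH//gP8PAf/gAH//+H/9gP/PAf/8AH//+H/98P/jAf/+AD//+P///n/iAP/8AA//+H///j/gAP/+AD//+D///jPgAP/+AQ///B///hPcAf/+Af///////gOcAe/4AP///////AcMAE/4AD///////AcMAAywAAP/////+AIAAABwAHH/////+AAAAAAwAABn///9/AAAAwAwAAAl///8HoAAAYAwAABxv//8B7gAAQ4AAAA4H//8ATgAAD+AAAAMH//4AAAAAA+AAAAIDz/4ACQAAAWAAAAADR/4="/>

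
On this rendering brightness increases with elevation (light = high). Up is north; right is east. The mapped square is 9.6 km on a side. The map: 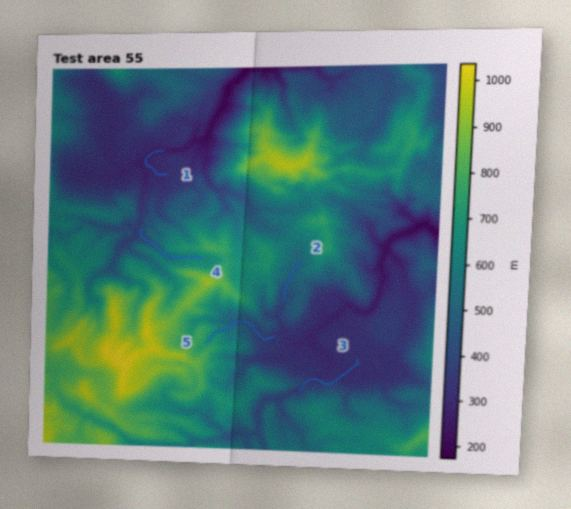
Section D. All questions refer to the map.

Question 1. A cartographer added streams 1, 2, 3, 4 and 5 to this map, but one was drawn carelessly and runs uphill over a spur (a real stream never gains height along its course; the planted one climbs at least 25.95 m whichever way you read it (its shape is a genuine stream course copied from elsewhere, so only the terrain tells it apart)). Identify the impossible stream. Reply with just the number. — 3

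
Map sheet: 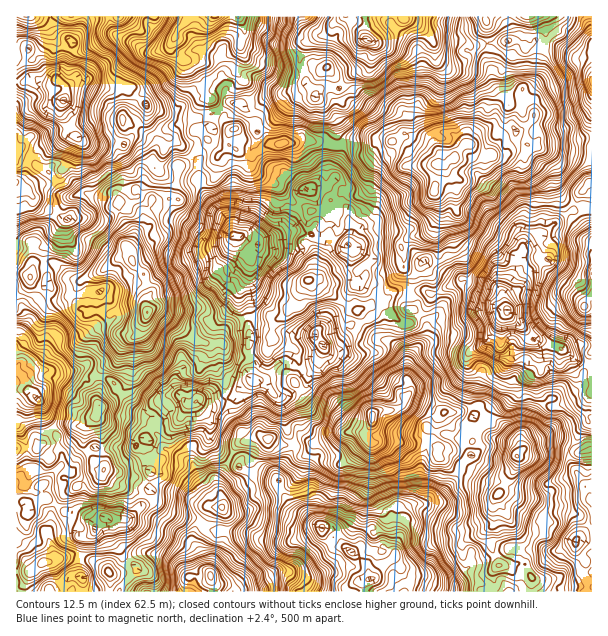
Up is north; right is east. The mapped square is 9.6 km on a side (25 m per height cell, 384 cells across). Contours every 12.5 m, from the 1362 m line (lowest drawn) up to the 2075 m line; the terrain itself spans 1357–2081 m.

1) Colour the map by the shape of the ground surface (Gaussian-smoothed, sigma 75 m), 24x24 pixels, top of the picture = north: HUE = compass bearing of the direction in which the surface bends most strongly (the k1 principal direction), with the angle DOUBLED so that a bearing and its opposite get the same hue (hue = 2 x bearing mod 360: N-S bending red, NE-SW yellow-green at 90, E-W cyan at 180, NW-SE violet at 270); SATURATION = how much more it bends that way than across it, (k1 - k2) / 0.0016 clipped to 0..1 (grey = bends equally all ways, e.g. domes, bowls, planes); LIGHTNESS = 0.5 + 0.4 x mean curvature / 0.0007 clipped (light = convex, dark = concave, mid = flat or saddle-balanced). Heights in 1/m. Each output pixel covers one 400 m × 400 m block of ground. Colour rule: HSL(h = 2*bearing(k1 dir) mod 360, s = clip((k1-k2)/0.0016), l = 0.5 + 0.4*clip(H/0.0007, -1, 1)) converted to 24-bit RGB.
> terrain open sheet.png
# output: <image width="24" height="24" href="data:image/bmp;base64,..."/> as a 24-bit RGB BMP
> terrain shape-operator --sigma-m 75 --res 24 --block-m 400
<image width="24" height="24" href="data:image/bmp;base64,Qk32BgAAAAAAADYAAAAoAAAAGAAAABgAAAABABgAAAAAAMAGAAATCwAAEwsAAAAAAAAAAAAA9rvGGZ9VDDtj7et5DKiEOQUc/4ZCwrLw0/P4y9noxHbldSjzu87sIy2dH1Vcyb1DTihyQBkVluYk5KNzQXTBrObetbPmNAO2a8qC8dL3U3r/k9jt2hLpGUrzcPmSads73IxsfKtFYo4a4TBksziniR9dnihXQGkdrg95UqbdpuiRYbQviMUuydUgLVkPRRdxKX2t4NqCYW0dFE4ZaGIjlj47SLxs7pY0mGUAcWEUpL45N4AYKQ8KqAkJkaw6PGK7FZu3jYbJ14XP2oZ4tNBnKKHI4oKqDWRRHFBR2k4Smz8cVz8VF5IRFJpkfC1c47Sc2fLng4Xgw3DMrBljfhGVMrF60OBHFWEaEFsZNGAcfEIo47qpw9OQRq7KVbyfPHXKu8JML46WwVru7dfwfMzaIVORNquuhsKJ7PDKpyFwWQ8m8RA1aB5fwJcs2tdmbESwI8K/IJ5ZEu6+fcrK/p92Y3gKHYgXbiBrMT7NK9HNN4guvemQPny3aiaRPr6tGdI5/gAIeBkX5A9rQLbqSFLs9GXk76+zd9LIHIPFu9vnHp+xHzxP+9DW49f0B2bxhCHrrm3duQDp5bKcptVDL544JXpkHsaN2GaXMRGU5tT31un1HQXvfif618D54/rQhN9WG32plasuhzOmGnempfPa9dbmxEj1EZqxJJRfgQyH1o+W9ufVtDKxIJd1O51cSjAcKrAUPbwlrto4miCeRRh6eeWu+dL1/qH/sO1OE8bwdHvqi+btALVk61UFvyMDUTSSXhhNE5Zwy8Zm9pse4wgbqJUrPjcKf3AUU/MmEmEodw0HNd0tBKWiW9J2pEEr70KM+NrTBLz6IYSS0KEkmix/HYSh7sTdtjmWaTFGcWUyeqEalB0028hW4rlsBFB81XRnvtKEEBqRetwwfNUkDldNXUkZI2UKbboZ/+Kqo1UmCRkqkuuQjB2zjzjCXn0i5Qsbx7NAJWqC3ZFtKV/J9tXy8ffFDBpaWfHbvevHCwFH7tKubOMqGgcspLA/fdK8DPGW+HlM5GaEW33UAI9UJEneMwANZCYFbYkRG3POZzfXq+jIRK/QayaS+9rQlsLqGXC0QtqmXwPd4HzM7pCmFDhdLNdML81gjSQiQ+cX5qaHdt4pXi4XKQom5UnNrl3f9fLW659XKEWi09RlSkcYLZIw3vWjl9TRKISpkC+DIUBoyje245OzzrflNe7VijF9my4xv8keUZwT+E5RPCVxDypaGJ2OxKfq52qg8+zYJaL1Hhbz/bb8dd67qf2VfVwYlD1sNnWWKyNoJ5Nn0UlW8ODVZju9ZCaz2F2bVOB931FN47MiSyWeHKG0HsOoFFMmziVJ5eu6M6SGTxaeRJrE9ebW3EdY2l1lK2AgEjwfXRwkQDkXZb0v08cWayMUKVoxZMxP/yCd6eFRmcsjOYauMXSNJYNaHCqKmOPOhrws4wAdHSoJaGITjOIP32pZ3yQkjMZOKQopSDIeZ8tVKqlfdcmHl1a4Sn+QdCpnlTQk8c1U7vjTeCOKHE03P4RVFnQyE7MZTyYtOuM5v7D7irXqloTResy55Z7j/0nhaB2zX7O/RNyOFN5jgkImsDu0vj9HImhcGXjP9uzV5a2HrjzhgSanIoojQ+A6E2lLJMnGVu7LKujVnUrQymOuyldH6GJqXSGP5ZLKhsbXL6hquC03KolQNBUyxntsYn7hfsXy4eSQyaJw2EumRCHor7zfctaLGzKWa9O6GMBRKgkRTCoBTXUM2alhb1QczyM30GWoZczEzYj9zNP4eGzwKGL/q5bVbdnUTZyHsbtr3Y69dMDSq1/Q15TcqdTcLzyrR+GXrBK7egCvj9bUvOrXHWi/0TK0yM5lK9KBw2LVHNldZdGebSvLKhXAgY7c1G+IPdHQj5jjs57X1GO2c1y23JZwX9FSL5jExih2JhdTFj1YyNWT1JsqLwccsKMhi9dUd9YbkqQPUqwYR1kfJhYQTI8vIbi80rHc4cvDFmlzxFZ5yWeFwzShquOVyp5+OWaDXjwXPSISIDoPgIUQig0HS1QbtuSCXc9jMTZ+4cuCwNpwCVGfkVfKVOmSCVNJdcgtyIk8dhpAPTMT391CLsin5piUy6SRjxlsgBaEpHTgOhz6qSrXhMn4zND/wvnKt61ALhlp5vbMfe5RBhIySNCW0qpyEQpHREQR6NdtQQtJ0dVcle8Wa2knhnUmzWIAPmcjNdXKXh/fDWKBbfipMcjqIWqu/4yY1C2RI8aQy/aPz2+eJxpxJn0RpsIhTgqRYuKfhI0hXiGqymB58OO4ViJ+k75Cy7V9hzG7"/>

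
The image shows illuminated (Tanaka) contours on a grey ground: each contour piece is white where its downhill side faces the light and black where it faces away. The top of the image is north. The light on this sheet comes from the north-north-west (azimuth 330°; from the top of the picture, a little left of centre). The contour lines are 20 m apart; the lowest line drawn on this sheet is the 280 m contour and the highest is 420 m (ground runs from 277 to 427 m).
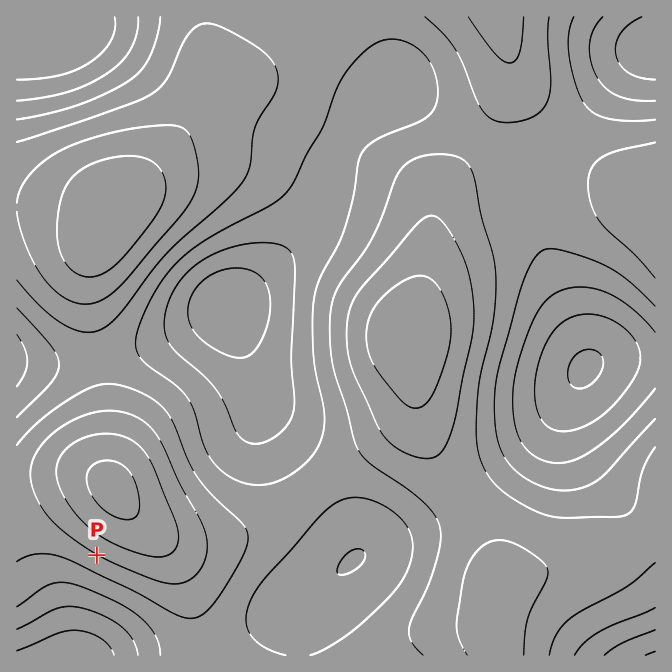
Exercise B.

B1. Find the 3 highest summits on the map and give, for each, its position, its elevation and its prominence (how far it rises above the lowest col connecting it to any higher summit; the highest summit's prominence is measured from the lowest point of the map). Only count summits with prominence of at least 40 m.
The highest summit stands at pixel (114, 488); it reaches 427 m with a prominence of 150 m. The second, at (115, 207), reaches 419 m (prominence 68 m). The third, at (407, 335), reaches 418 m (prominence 72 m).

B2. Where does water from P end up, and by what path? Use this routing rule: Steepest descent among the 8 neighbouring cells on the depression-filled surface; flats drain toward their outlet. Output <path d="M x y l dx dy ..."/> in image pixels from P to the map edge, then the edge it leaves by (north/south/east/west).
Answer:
<path d="M97 555l-19 19 0 81"/>
exit: south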